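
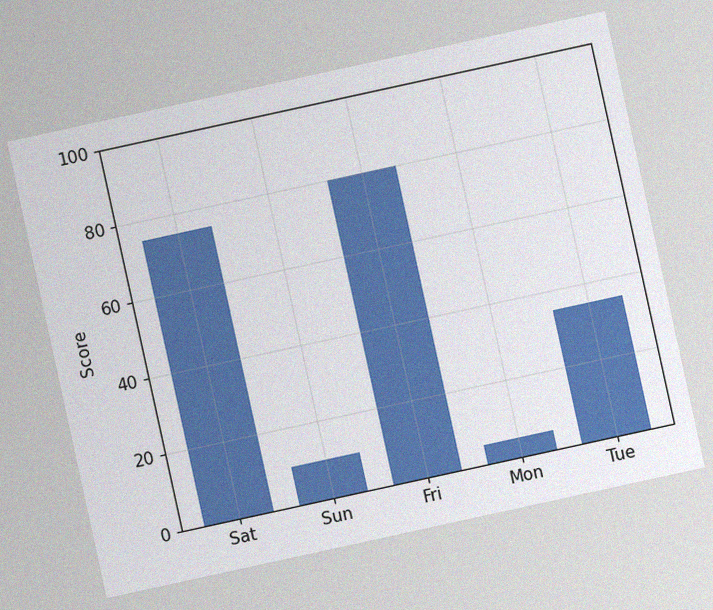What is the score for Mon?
5

The chart is tilted about 12° counter-clockwise, with some photo noise. Reading along the chart's y-axis, the Mon bar reaches 5.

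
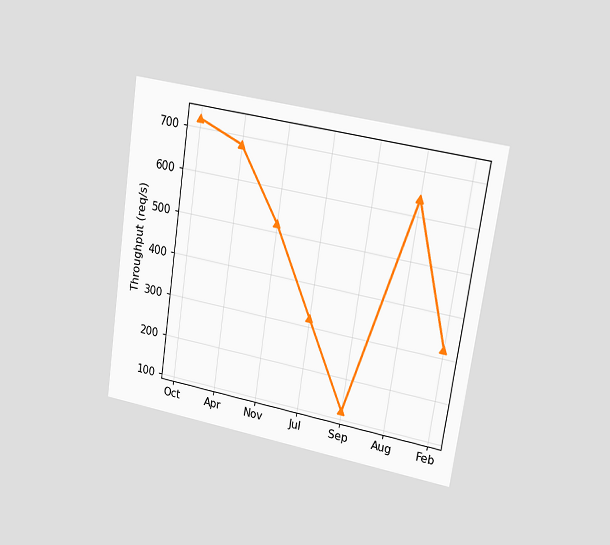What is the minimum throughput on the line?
The chart is tilted about 8° clockwise and viewed slightly from the right. The lowest point is at Sep, and reading across to the y-axis gives 120req/s.

120req/s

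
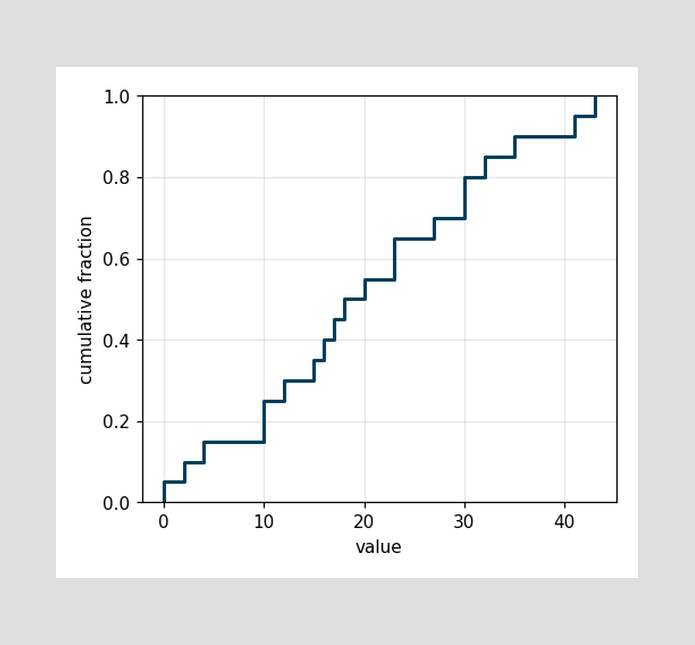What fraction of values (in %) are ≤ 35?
90%

At x=35 the ECDF step is at 90%.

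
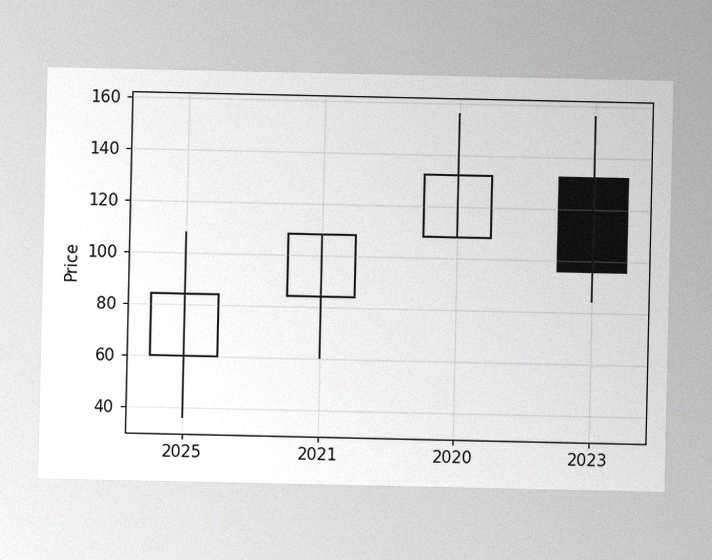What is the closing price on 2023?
The image has some photo noise and uneven lighting. The 2023 candle closes at 96.

96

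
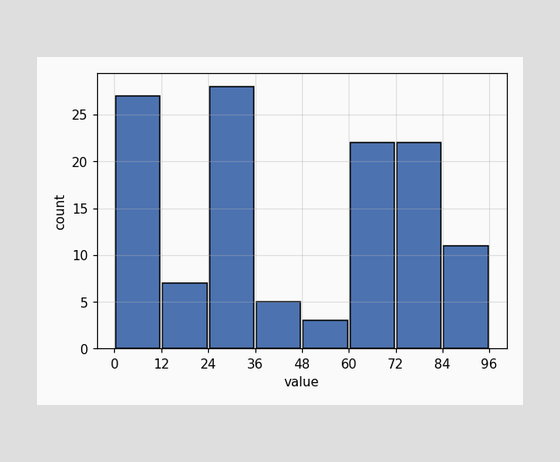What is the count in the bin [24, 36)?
The [24, 36) bin has height 28.

28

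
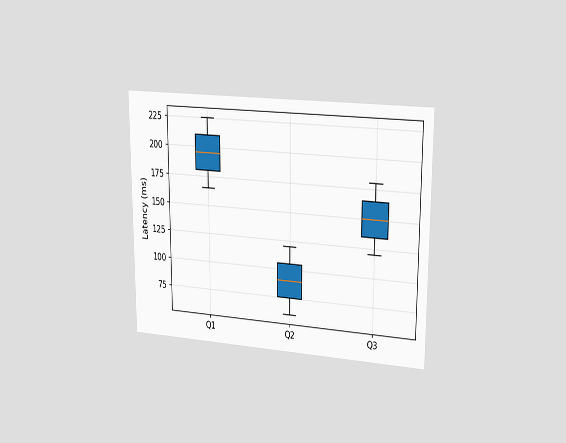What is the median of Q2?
The chart is viewed slightly from the right. The median line in the Q2 box sits at 90ms.

90ms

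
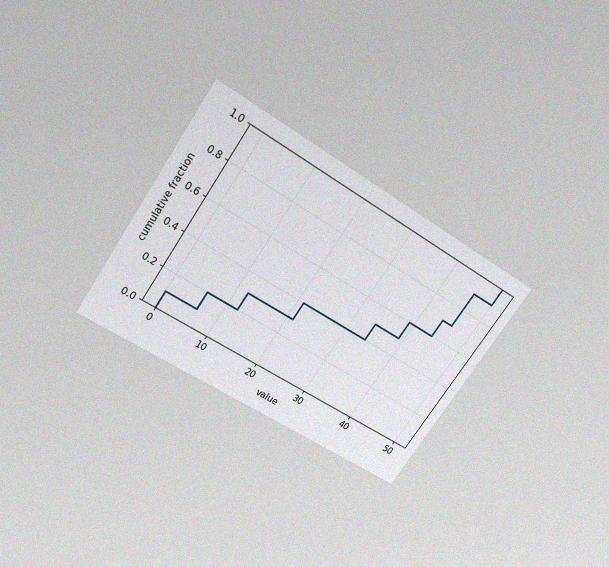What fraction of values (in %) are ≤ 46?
90%

The chart is tilted about 35° clockwise and viewed slightly from above, with some photo noise. At x=46 the ECDF step is at 90%.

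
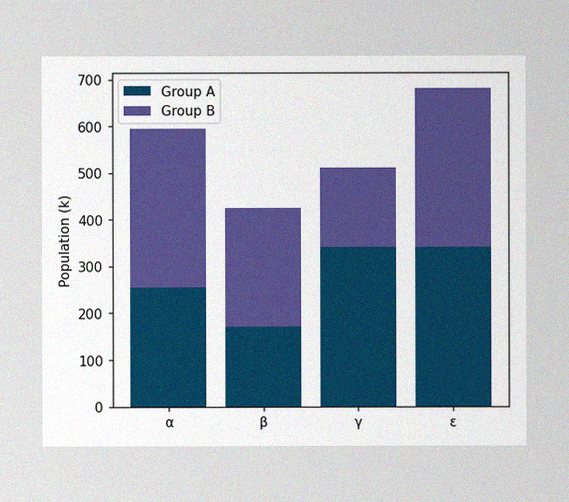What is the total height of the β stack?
425k

The image has some photo noise and uneven lighting. The β stack's top reaches 425k on the y-axis.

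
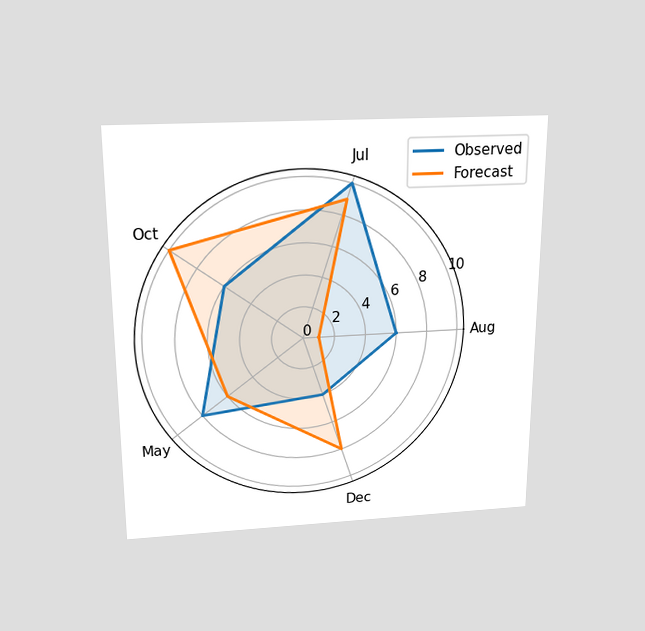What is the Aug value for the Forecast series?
The chart is viewed slightly from above. On the Aug axis, Forecast reaches 1.

1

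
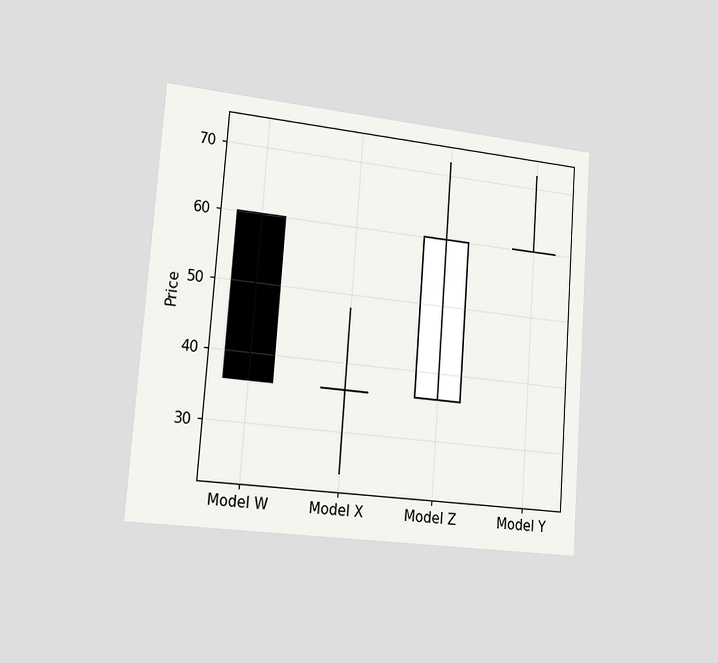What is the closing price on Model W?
The chart is tilted about 4° clockwise and viewed slightly from the left. The Model W candle closes at 36.

36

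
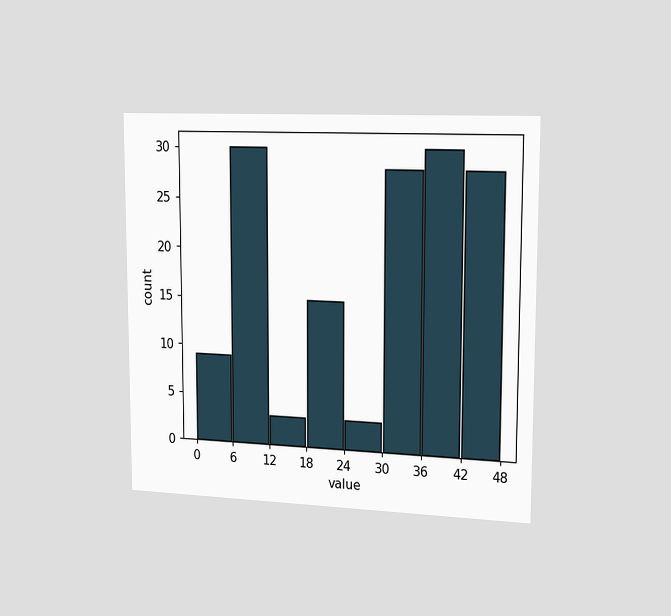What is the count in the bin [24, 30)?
The chart is viewed slightly from the right. The [24, 30) bin has height 3.

3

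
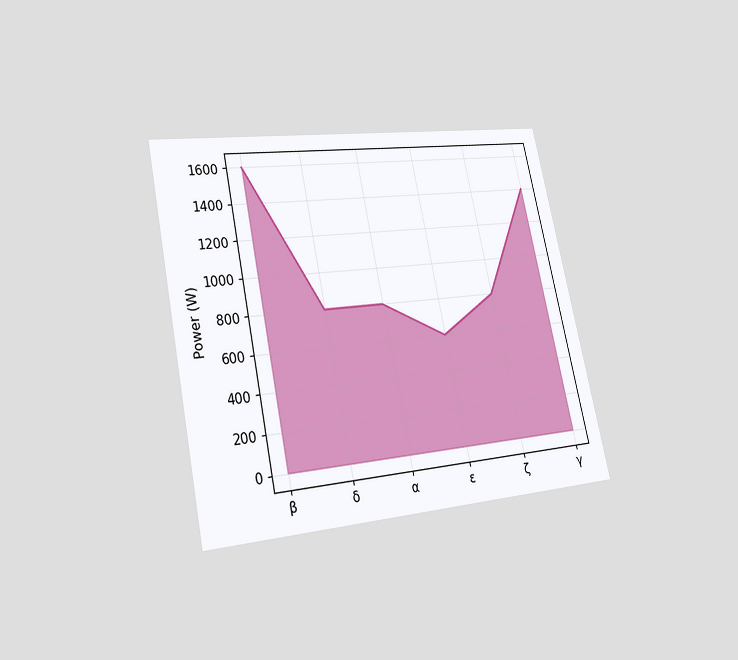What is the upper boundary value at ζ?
The chart is tilted about 12° counter-clockwise and viewed at a slight angle. At ζ the upper boundary is at 800W.

800W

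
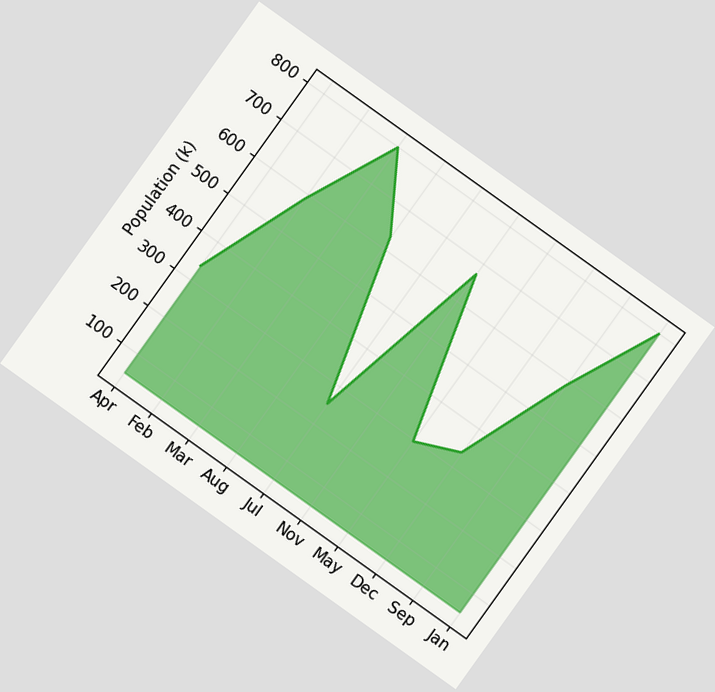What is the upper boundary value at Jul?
The chart is tilted about 36° clockwise. At Jul the upper boundary is at 252k.

252k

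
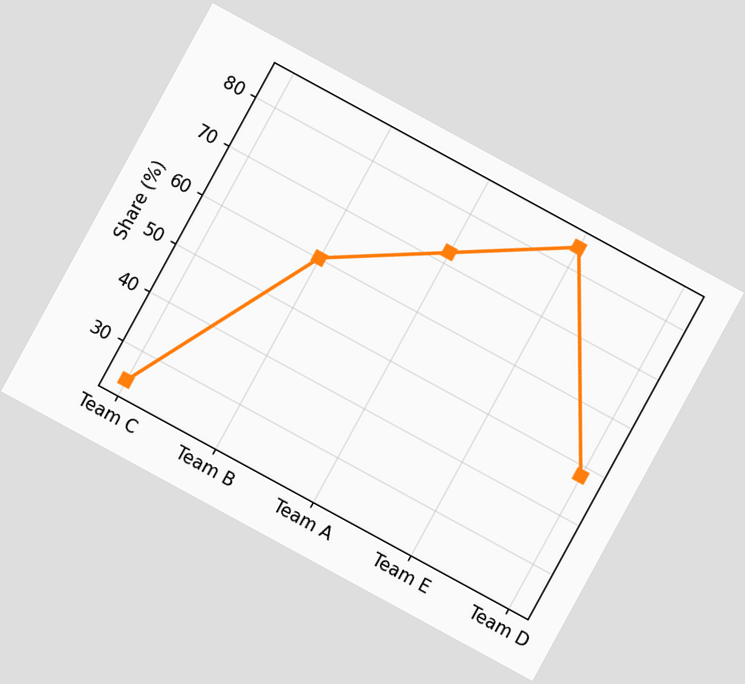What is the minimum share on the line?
The chart is tilted about 29° clockwise. The lowest point is at Team C, and reading across to the y-axis gives 24%.

24%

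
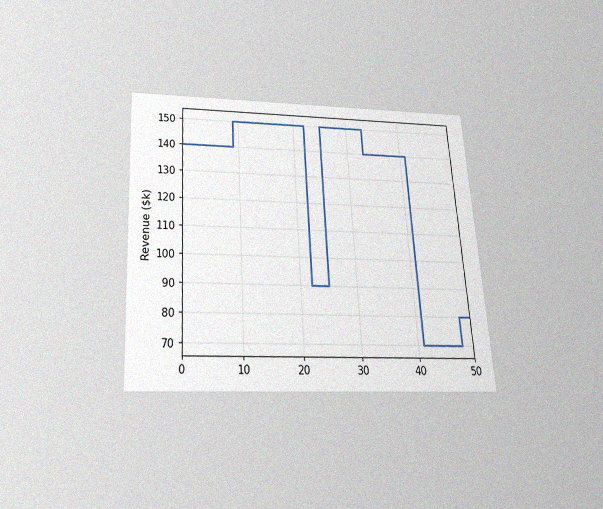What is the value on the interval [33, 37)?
$140k

The chart is tilted about 4° counter-clockwise and viewed slightly from below, with some photo noise. On [33, 37) the step sits at $140k.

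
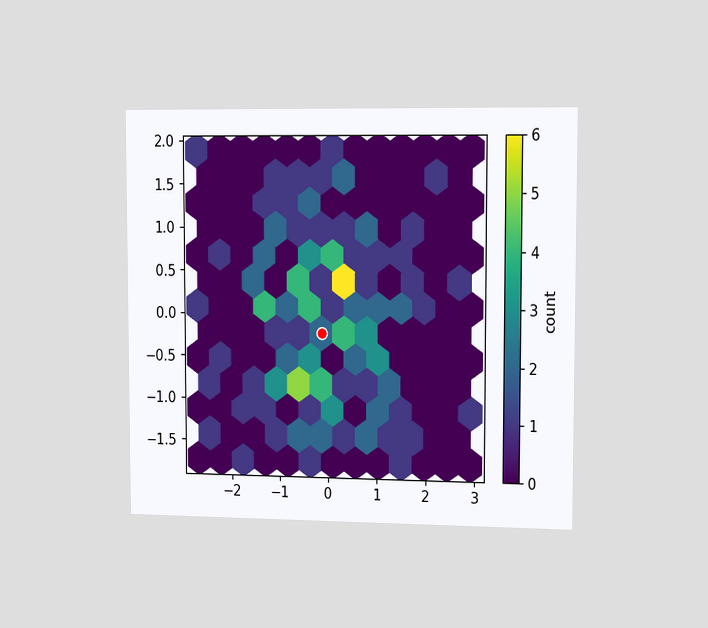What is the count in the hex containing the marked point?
The chart is viewed slightly from the right. The marked hex reads 2 on the colorbar.

2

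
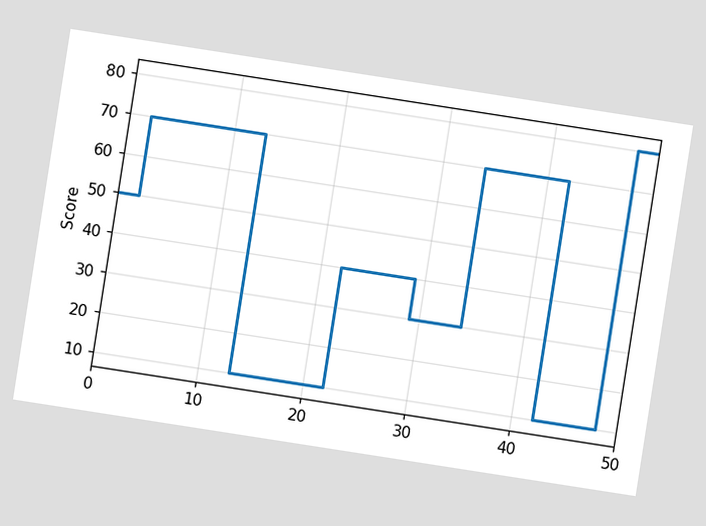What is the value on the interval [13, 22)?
10

The chart is tilted about 9° clockwise. On [13, 22) the step sits at 10.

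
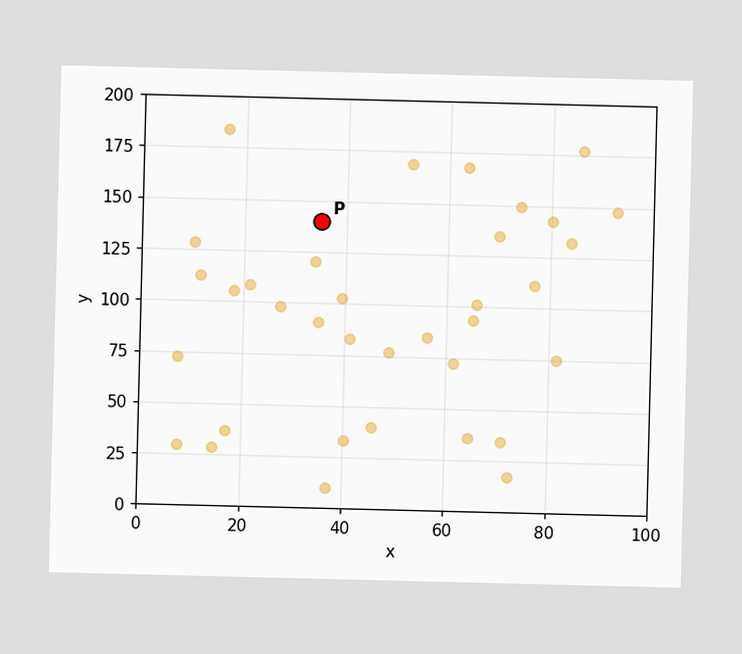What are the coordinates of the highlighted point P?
(35, 140)

Following the gridlines from P to each axis, P sits at (35, 140).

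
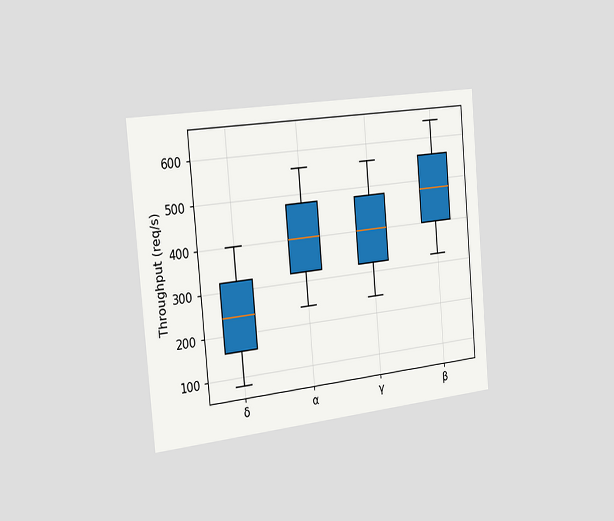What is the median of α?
400req/s

The chart is tilted about 5° counter-clockwise and viewed slightly from the left. The median line in the α box sits at 400req/s.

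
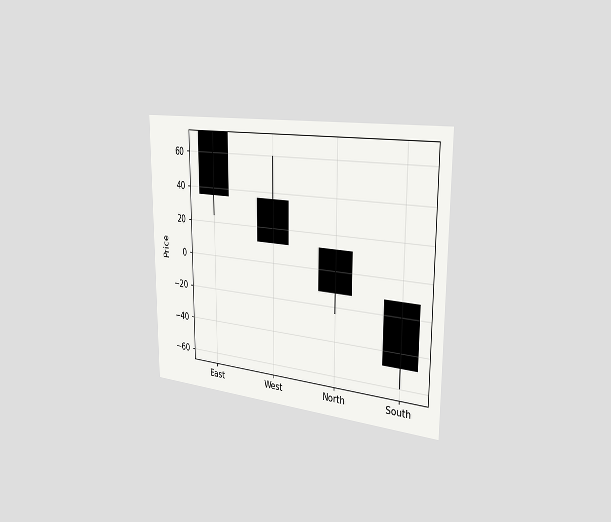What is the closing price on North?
-12

The chart is viewed slightly from the right. The North candle closes at -12.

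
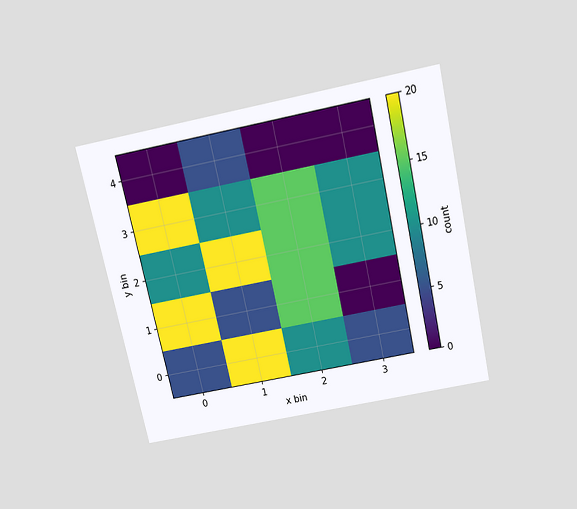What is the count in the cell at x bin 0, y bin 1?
20

The chart is tilted about 12° counter-clockwise and viewed slightly from above. Matching the cell (0, 1) against the colorbar gives 20.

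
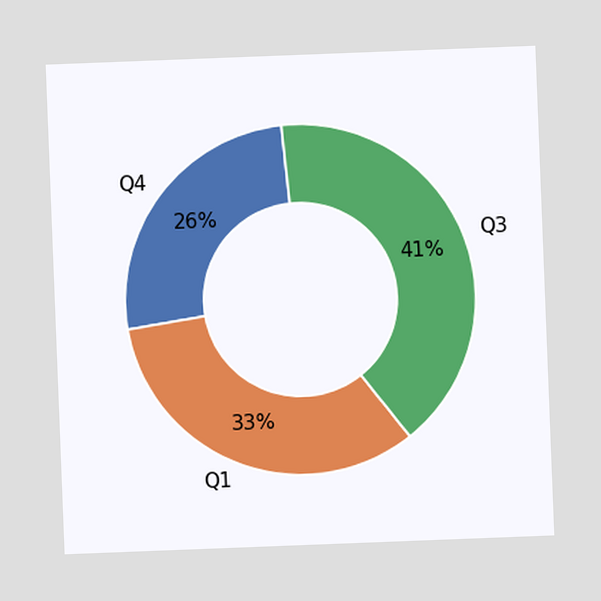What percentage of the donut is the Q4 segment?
The chart is tilted about 2° counter-clockwise. The Q4 segment takes up 26% of the ring.

26%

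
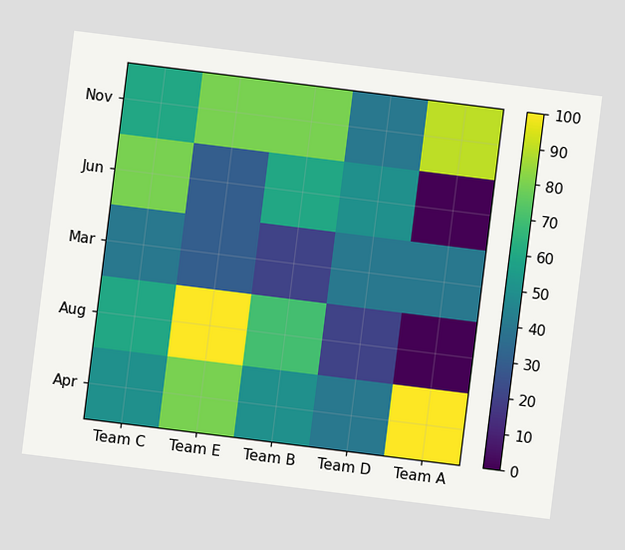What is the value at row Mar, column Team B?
20

The chart is tilted about 7° clockwise. Matching cell (Mar, Team B) against the colorbar gives 20.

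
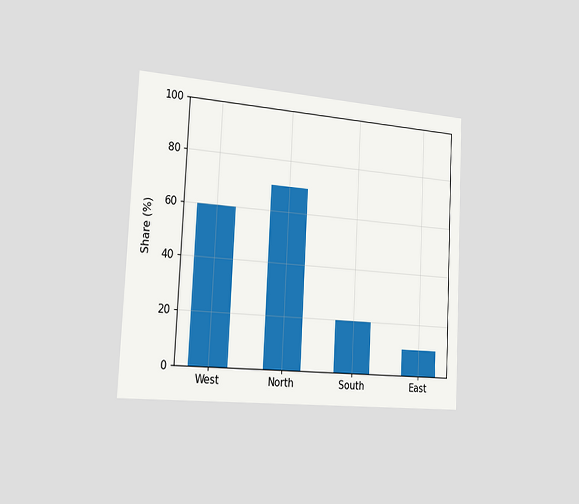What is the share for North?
70%

The chart is tilted about 3° clockwise and viewed slightly from the left. Reading along the chart's y-axis, the North bar reaches 70%.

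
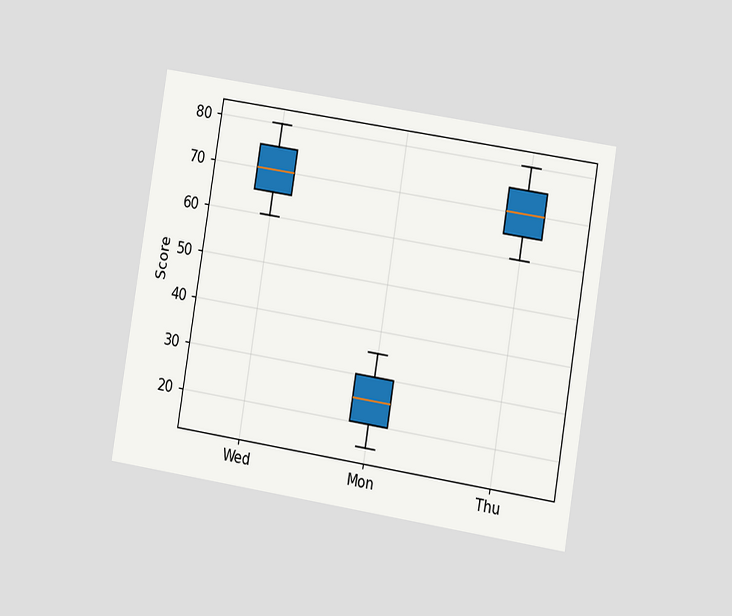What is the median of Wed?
The chart is tilted about 9° clockwise and viewed at a slight angle. The median line in the Wed box sits at 70.

70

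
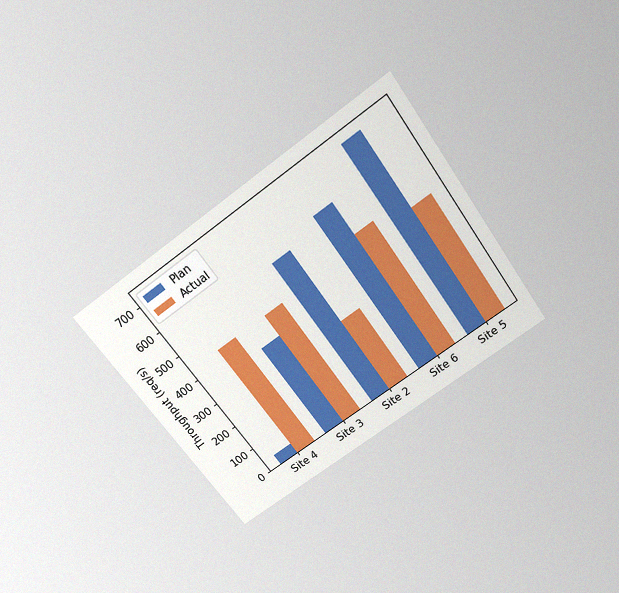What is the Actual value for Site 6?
The chart is tilted about 36° counter-clockwise and viewed slightly from above, with some photo noise. The Actual bar at Site 6 reaches 480req/s on the y-axis.

480req/s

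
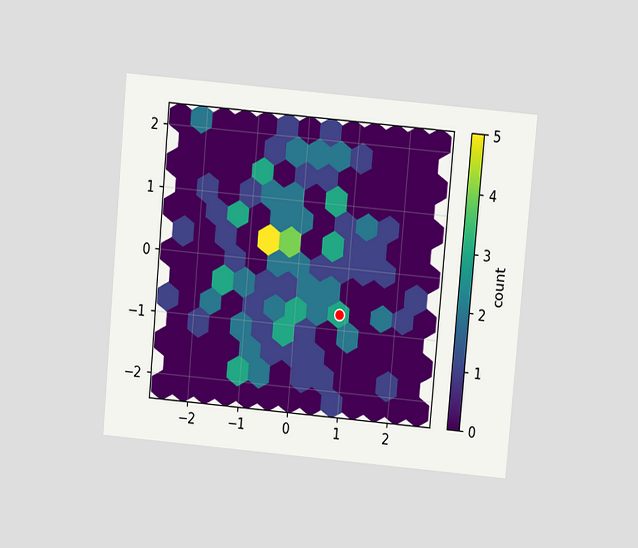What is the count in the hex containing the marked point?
3

The chart is tilted about 5° clockwise and viewed at a slight angle. The marked hex reads 3 on the colorbar.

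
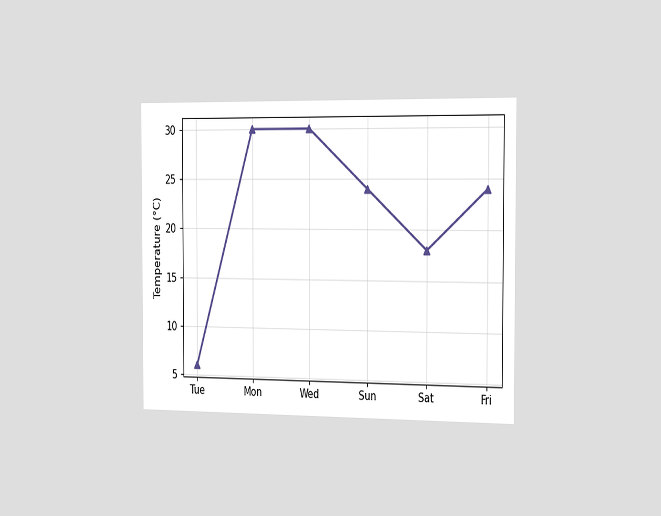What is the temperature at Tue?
6°C

The chart is viewed slightly from the right. At Tue, the line is at 6°C.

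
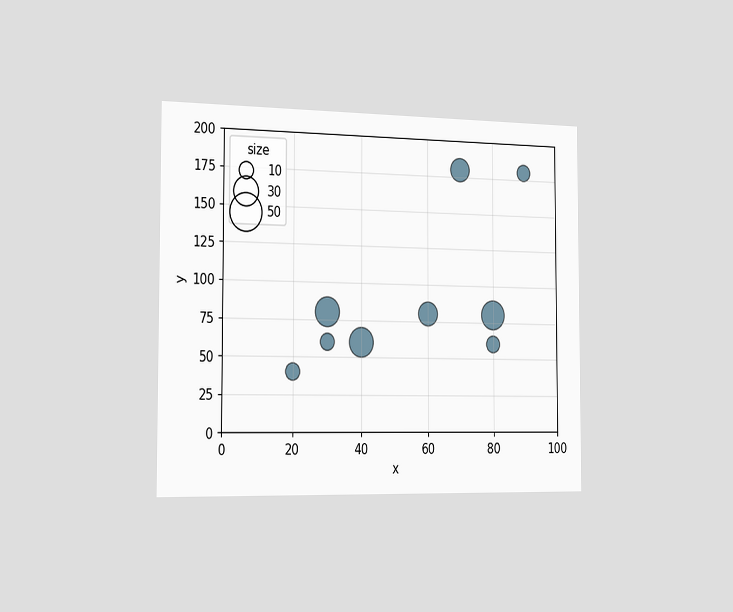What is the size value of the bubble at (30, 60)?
10

The chart is viewed slightly from the left. Matching the bubble at (30, 60) against the size legend gives 10.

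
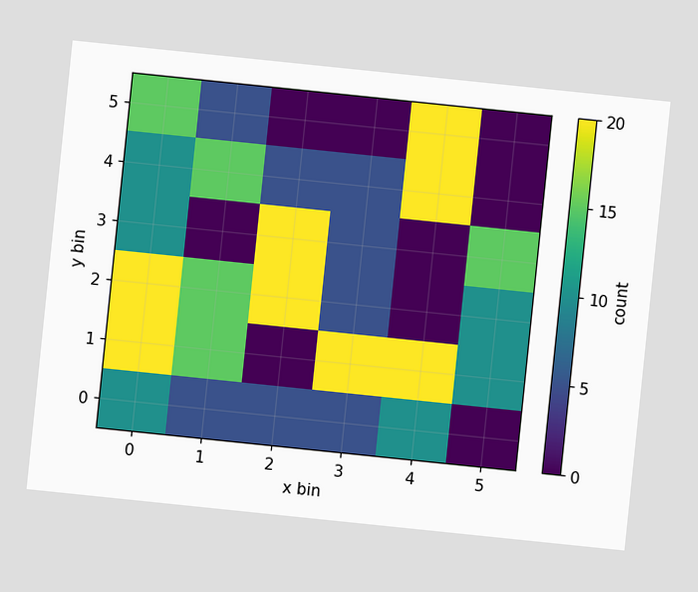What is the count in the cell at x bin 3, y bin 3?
The chart is tilted about 6° clockwise. Matching the cell (3, 3) against the colorbar gives 5.

5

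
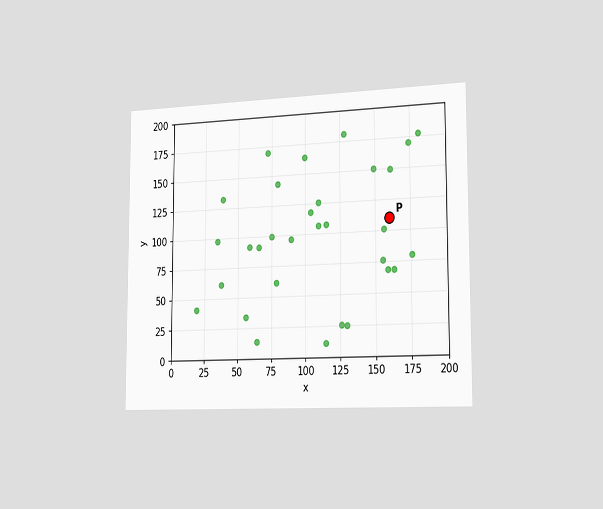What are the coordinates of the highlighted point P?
The chart is viewed slightly from the right. Following the gridlines from P to each axis, P sits at (160, 110).

(160, 110)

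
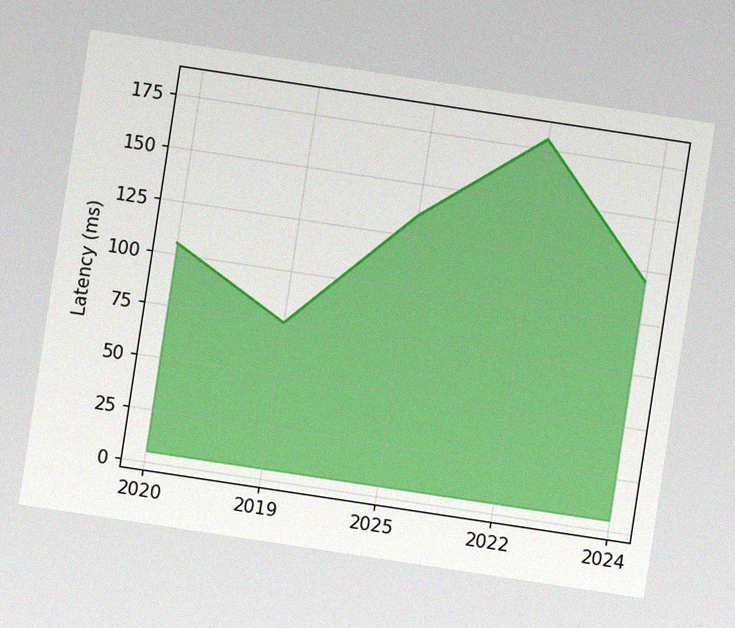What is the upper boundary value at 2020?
105ms

The chart is tilted about 9° clockwise, with some photo noise. At 2020 the upper boundary is at 105ms.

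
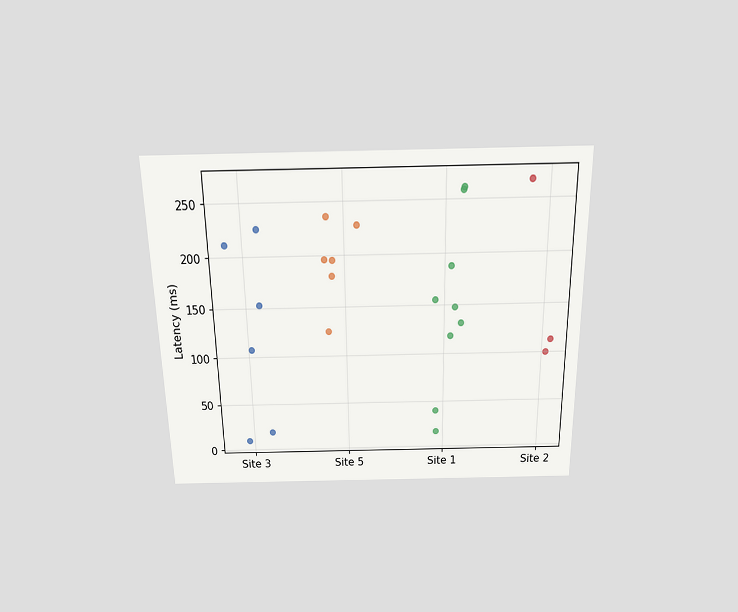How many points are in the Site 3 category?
The chart is viewed slightly from above. Counting the markers in the Site 3 column gives 6.

6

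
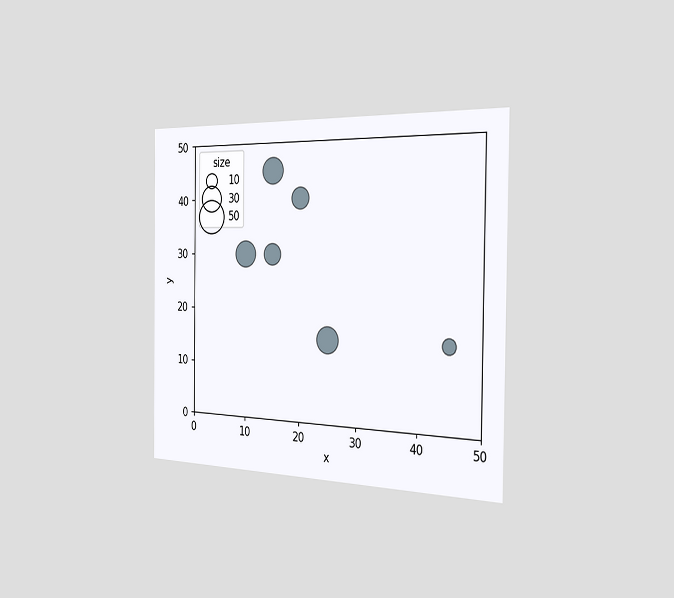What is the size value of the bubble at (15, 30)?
20

The chart is viewed slightly from the right. Matching the bubble at (15, 30) against the size legend gives 20.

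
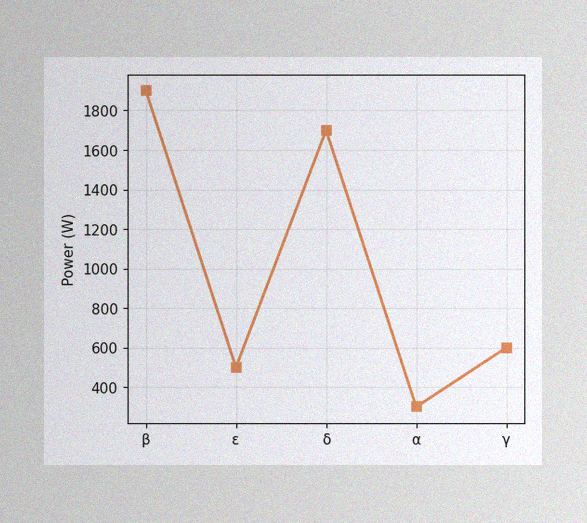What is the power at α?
The image has some photo noise and uneven lighting. At α, the line is at 300W.

300W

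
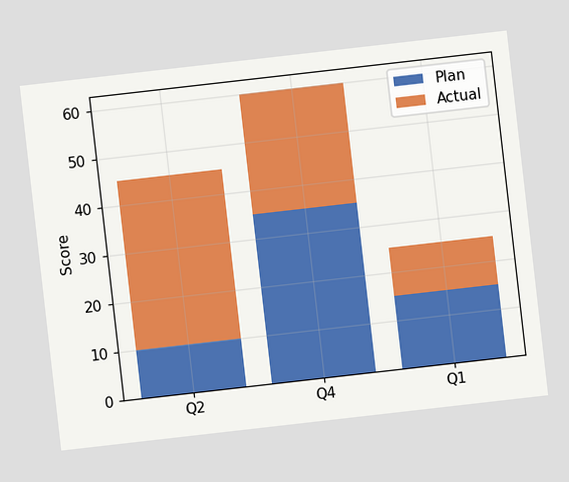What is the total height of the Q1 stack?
25

The chart is tilted about 6° counter-clockwise. The Q1 stack's top reaches 25 on the y-axis.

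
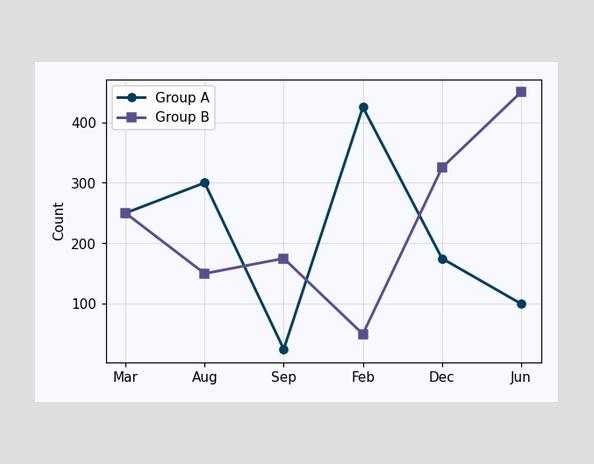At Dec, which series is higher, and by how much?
Group B, by 150

At Dec, Group B sits above the other line by 150.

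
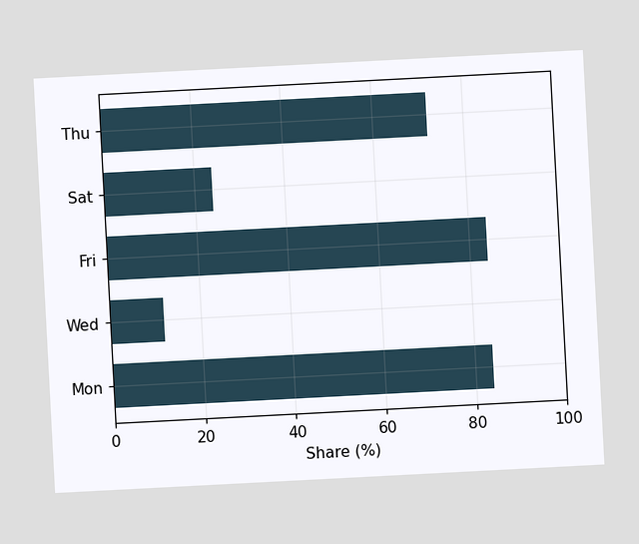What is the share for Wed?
The chart is tilted about 3° counter-clockwise. Reading along the chart's x-axis, the Wed bar reaches 12%.

12%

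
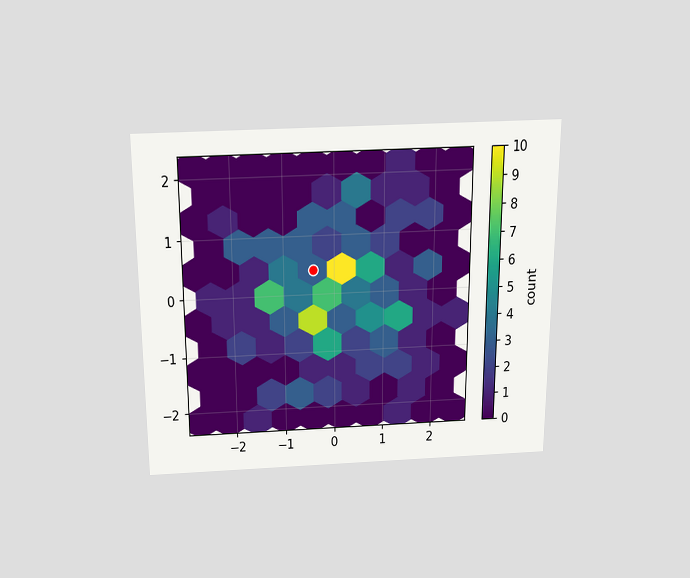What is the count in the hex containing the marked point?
3

The chart is viewed slightly from above. The marked hex reads 3 on the colorbar.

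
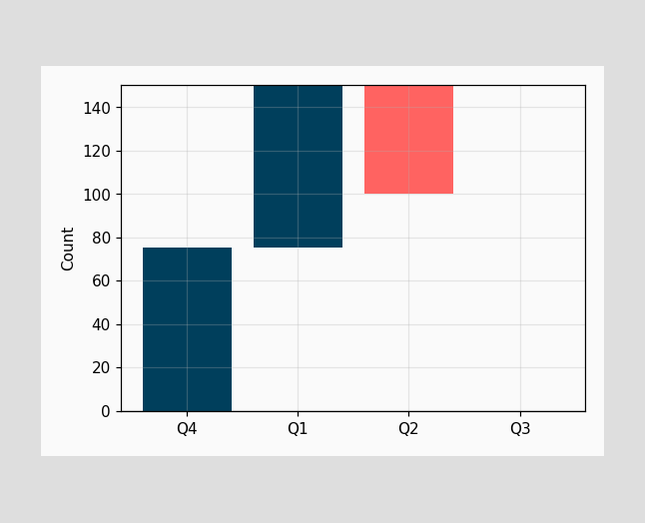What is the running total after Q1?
150

After Q1 the running total reaches 150.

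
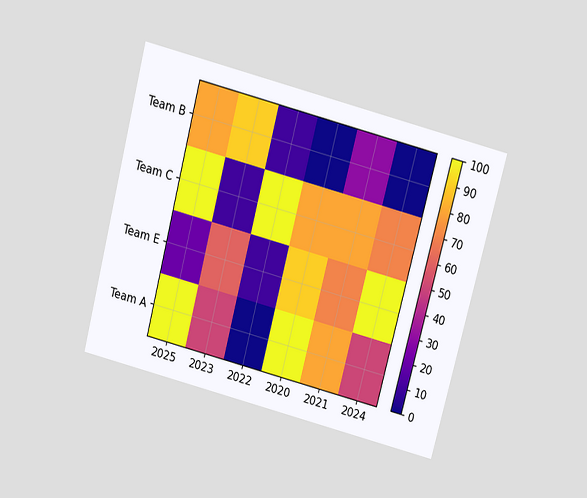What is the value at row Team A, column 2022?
The chart is tilted about 15° clockwise and viewed slightly from above. Matching cell (Team A, 2022) against the colorbar gives 0.

0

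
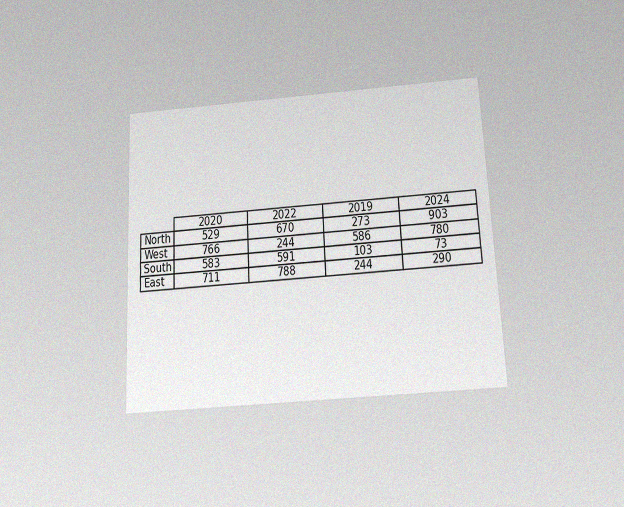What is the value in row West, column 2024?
780

The chart is tilted about 3° counter-clockwise and viewed slightly from below, with some photo noise. The (West, 2024) cell reads 780.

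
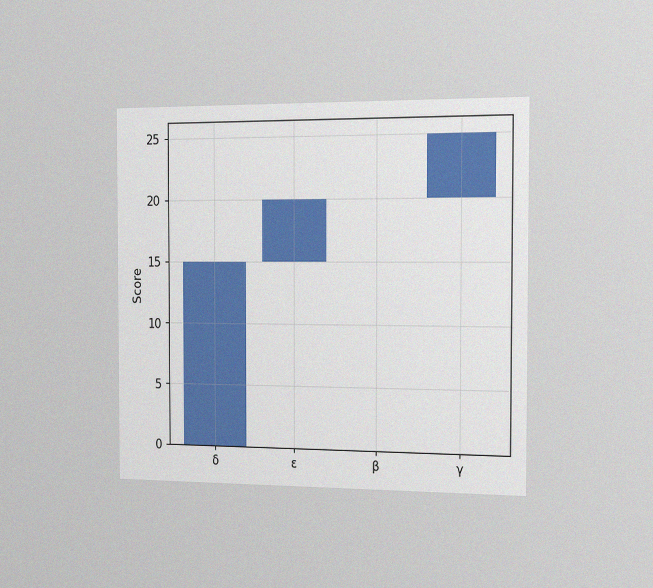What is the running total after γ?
The chart is viewed slightly from the right, with some photo noise. After γ the running total reaches 25.

25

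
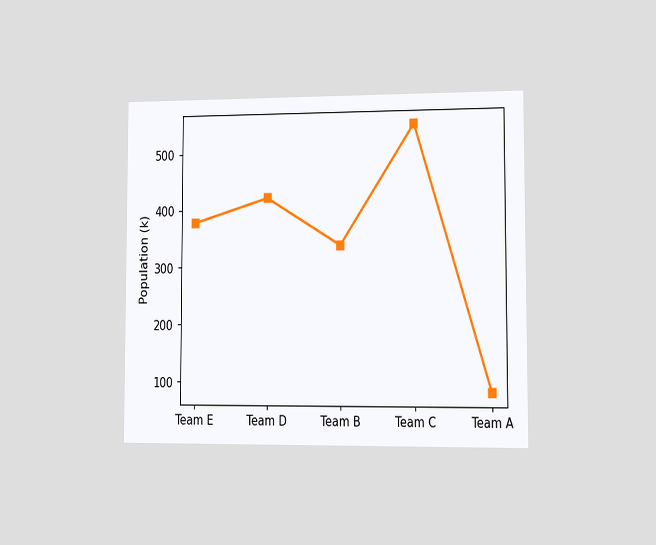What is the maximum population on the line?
The chart is viewed slightly from the right. The highest point is at Team C, and reading across to the y-axis gives 546k.

546k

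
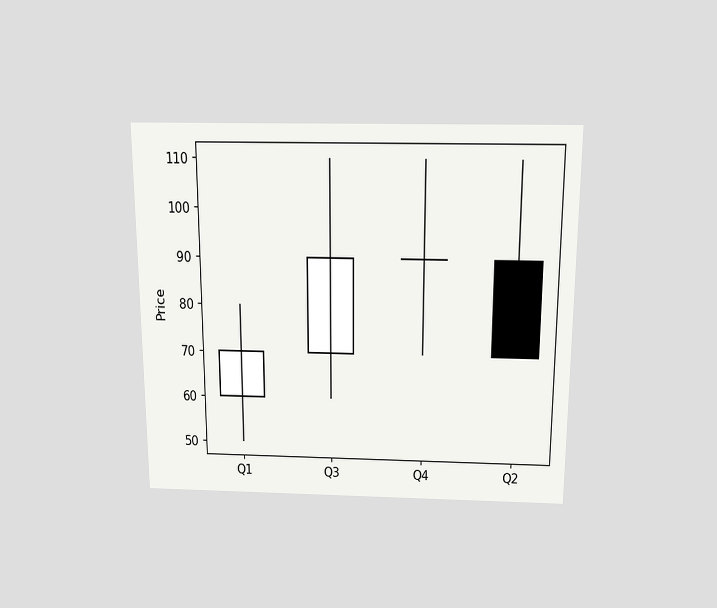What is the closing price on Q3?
The chart is viewed slightly from above. The Q3 candle closes at 90.

90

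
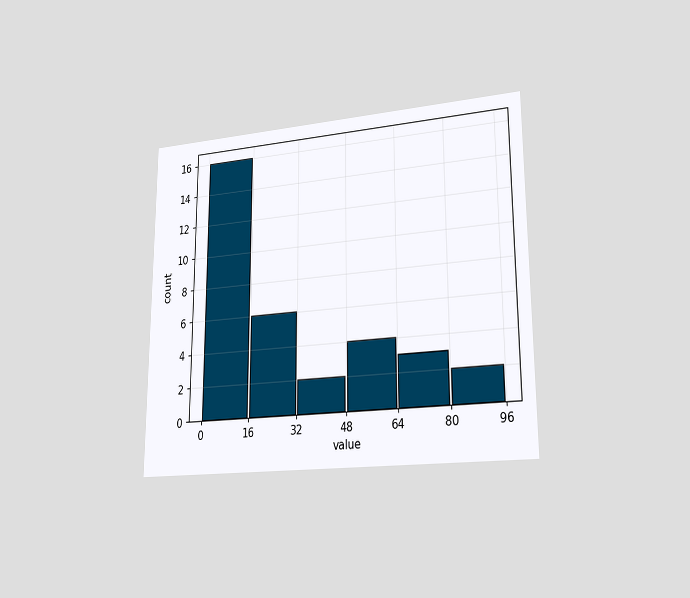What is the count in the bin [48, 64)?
4

The chart is viewed slightly from the right. The [48, 64) bin has height 4.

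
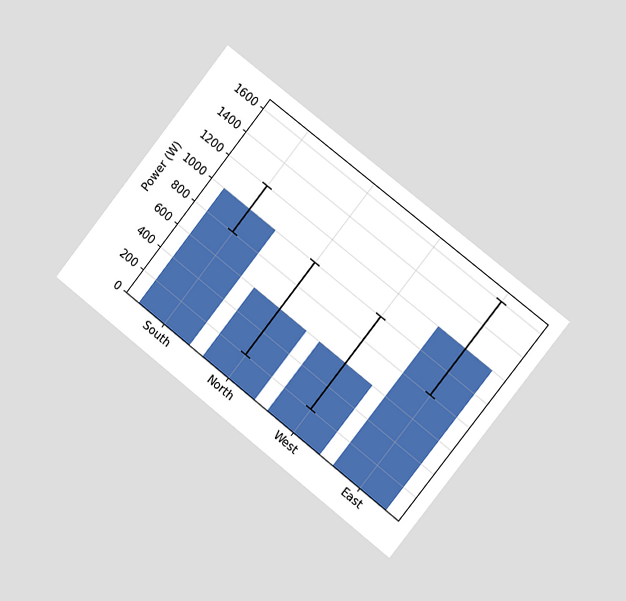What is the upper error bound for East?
1600W

The chart is tilted about 38° clockwise and viewed slightly from the right. The East bar's upper whisker reaches 1600W.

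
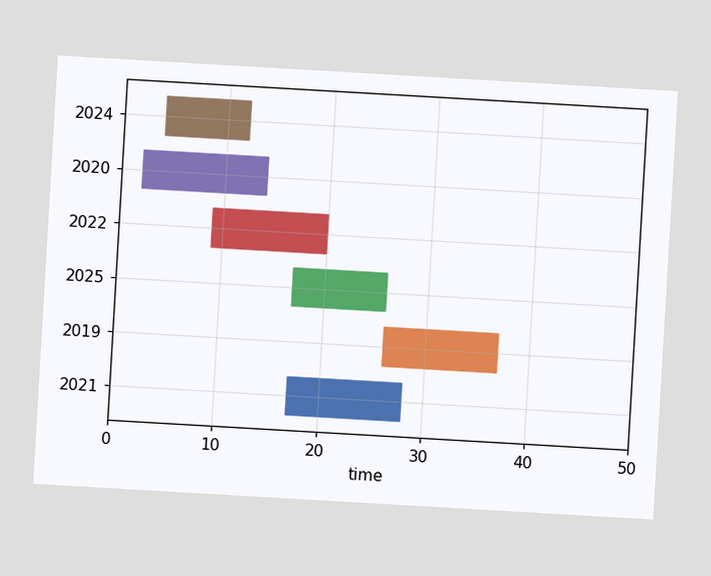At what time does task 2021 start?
17

The chart is tilted about 3° clockwise. The 2021 bar begins at t=17.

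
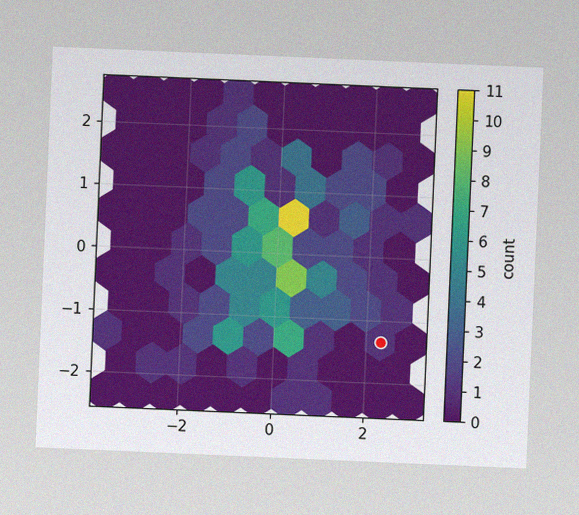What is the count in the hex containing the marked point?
The chart is tilted about 2° clockwise, with some photo noise. The marked hex reads 1 on the colorbar.

1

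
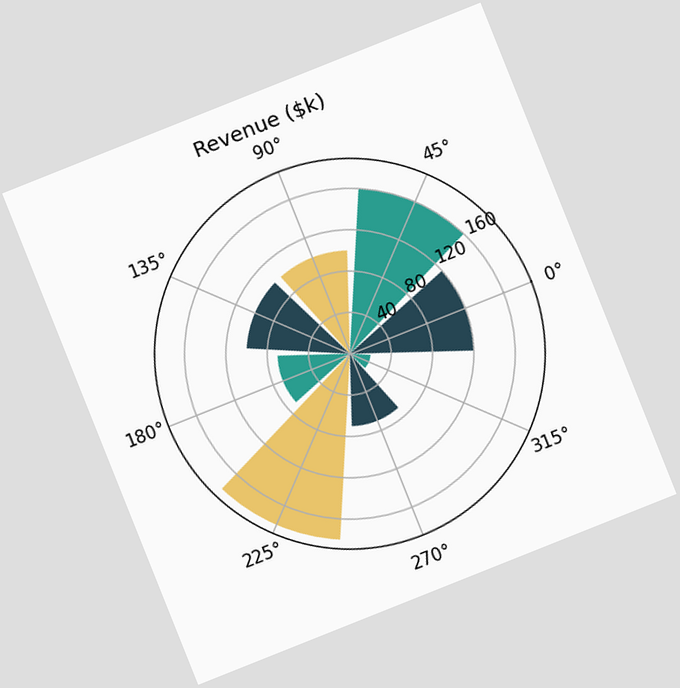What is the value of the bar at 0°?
$120k

The chart is tilted about 22° counter-clockwise. The bar at 0° reaches $120k on the radial axis.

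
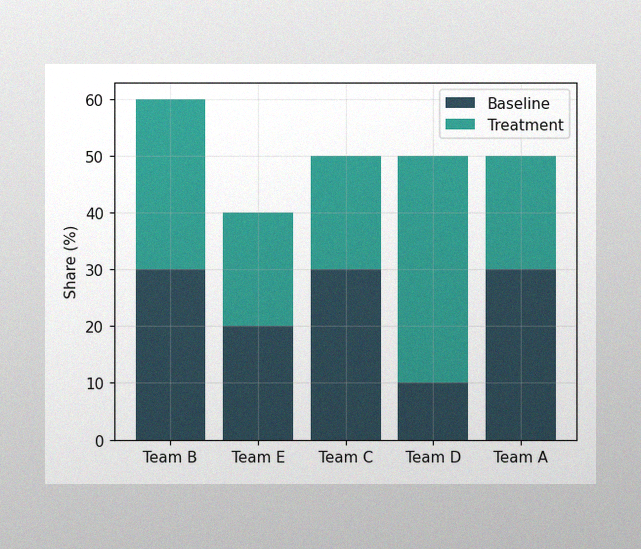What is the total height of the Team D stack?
50%

The image has some photo noise and uneven lighting. The Team D stack's top reaches 50% on the y-axis.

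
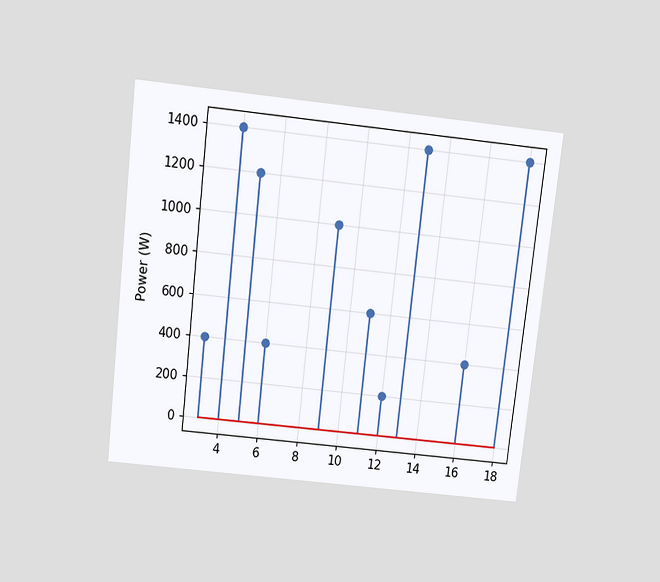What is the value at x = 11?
600W

The chart is tilted about 6° clockwise and viewed slightly from above. The stem at x=11 reaches 600W.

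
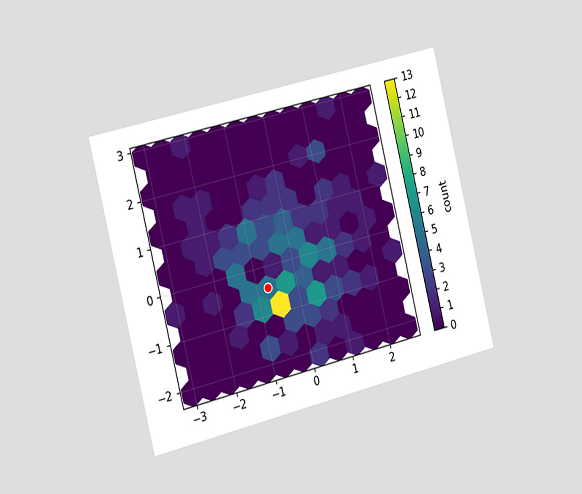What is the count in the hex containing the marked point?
The chart is tilted about 14° counter-clockwise and viewed slightly from the left. The marked hex reads 5 on the colorbar.

5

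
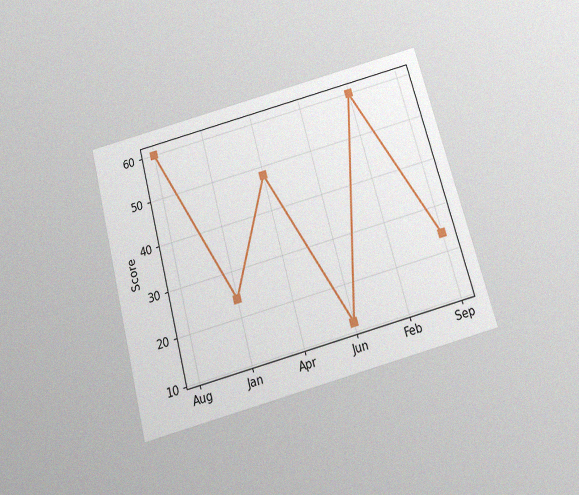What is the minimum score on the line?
The chart is tilted about 15° counter-clockwise and viewed slightly from below, with some photo noise. The lowest point is at Jun, and reading across to the y-axis gives 12.

12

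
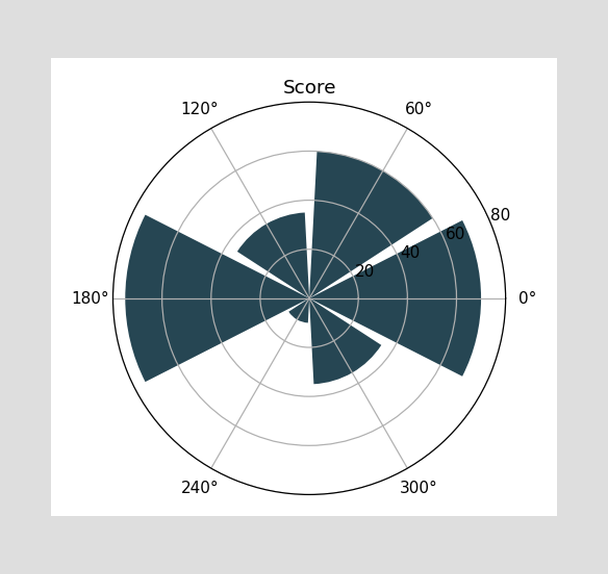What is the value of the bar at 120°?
35

The bar at 120° reaches 35 on the radial axis.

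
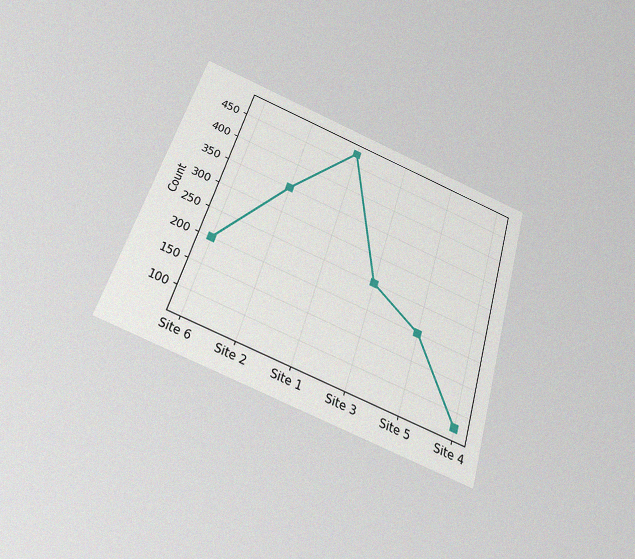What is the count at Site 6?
The chart is tilted about 17° clockwise and viewed slightly from below, with some photo noise. At Site 6, the line is at 200.

200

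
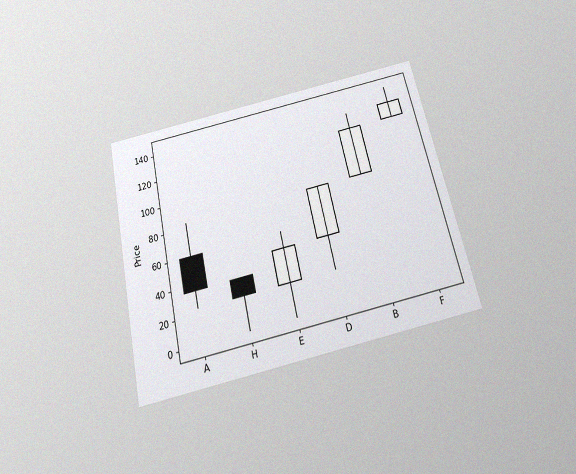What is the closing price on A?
The chart is tilted about 13° counter-clockwise and viewed slightly from below, with some photo noise. The A candle closes at 36.

36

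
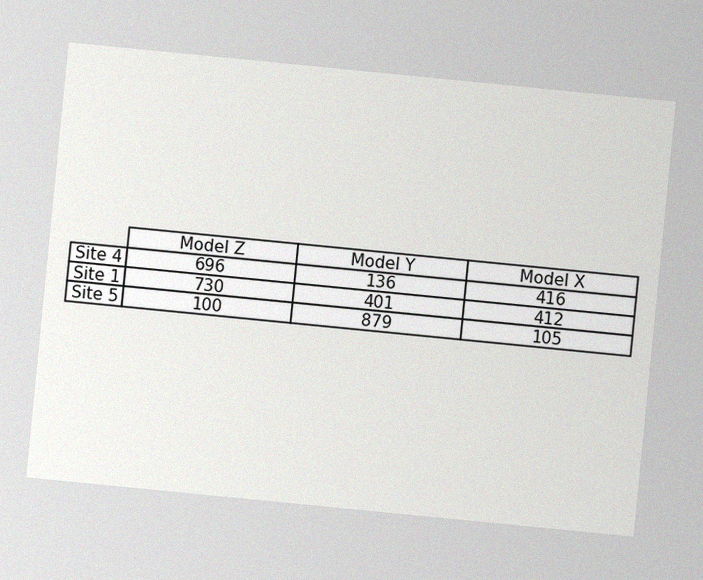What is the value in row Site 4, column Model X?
The chart is tilted about 6° clockwise, with some photo noise. The (Site 4, Model X) cell reads 416.

416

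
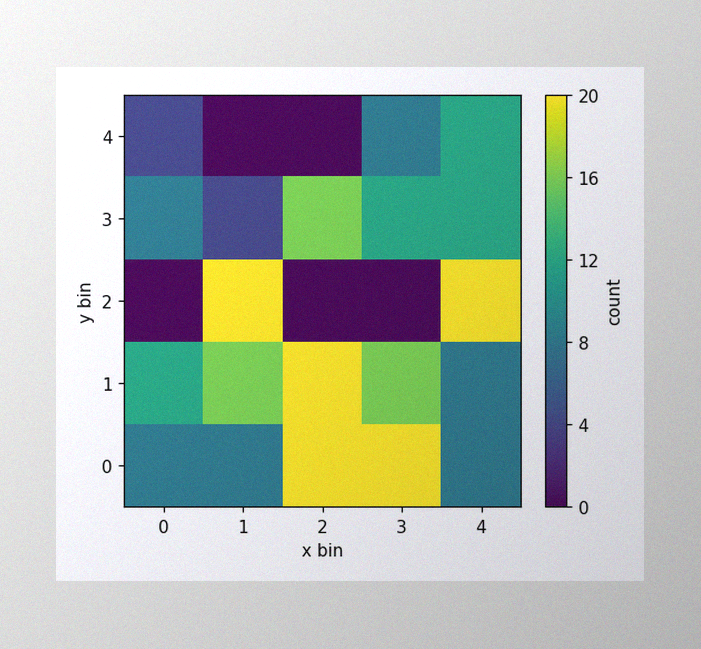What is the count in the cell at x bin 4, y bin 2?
20

The image has some photo noise and uneven lighting. Matching the cell (4, 2) against the colorbar gives 20.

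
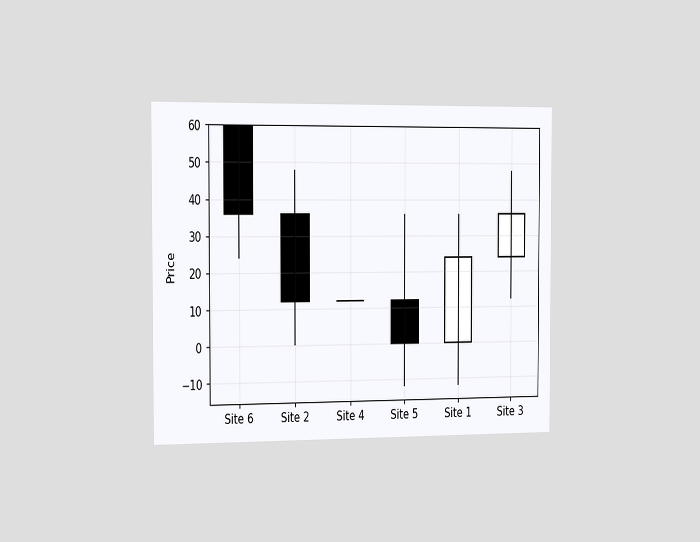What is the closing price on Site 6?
36

The chart is viewed slightly from the left. The Site 6 candle closes at 36.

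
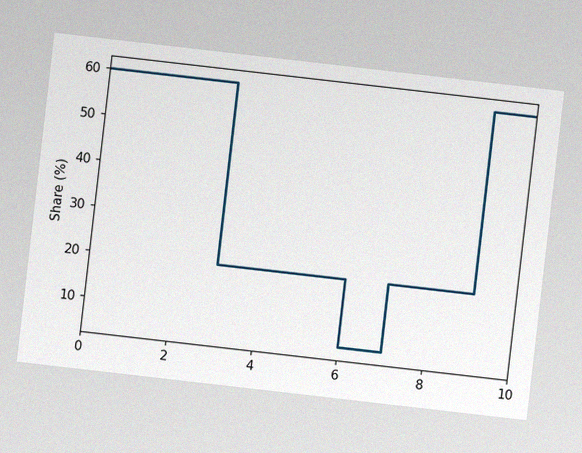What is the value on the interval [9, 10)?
60%

The chart is tilted about 7° clockwise, with some photo noise. On [9, 10) the step sits at 60%.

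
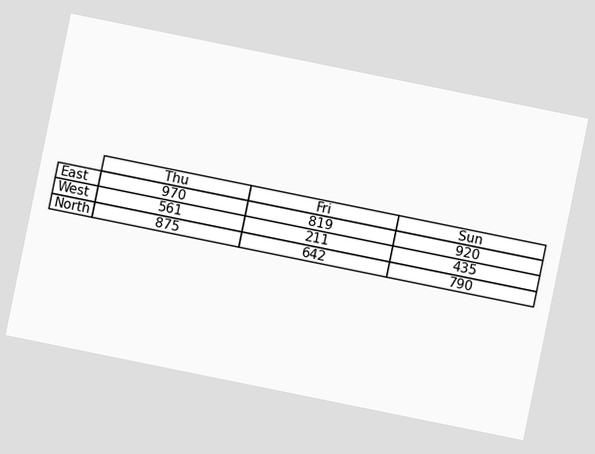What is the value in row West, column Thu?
561

The chart is tilted about 11° clockwise. The (West, Thu) cell reads 561.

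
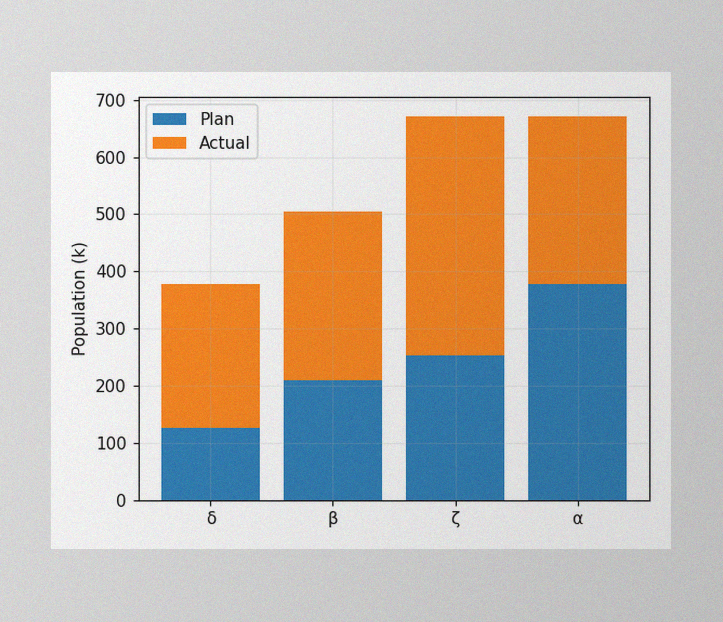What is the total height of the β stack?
504k

The image has some photo noise and uneven lighting. The β stack's top reaches 504k on the y-axis.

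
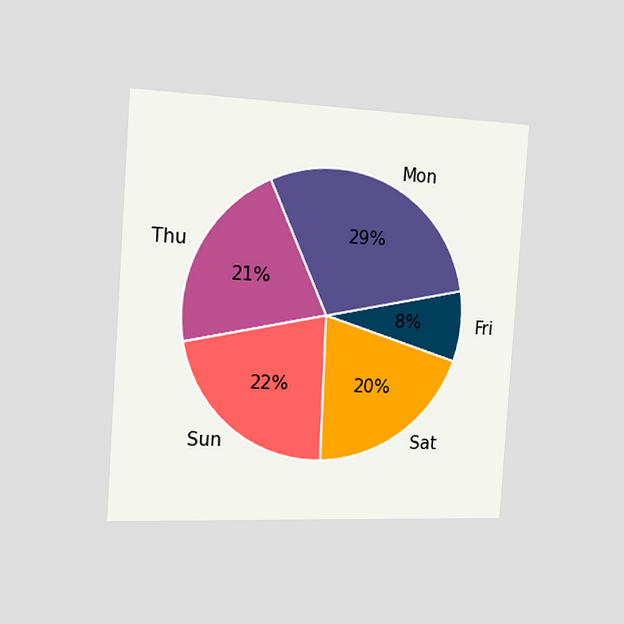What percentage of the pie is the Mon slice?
29%

The chart is tilted about 4° clockwise and viewed slightly from the left. The Mon slice takes up 29% of the pie.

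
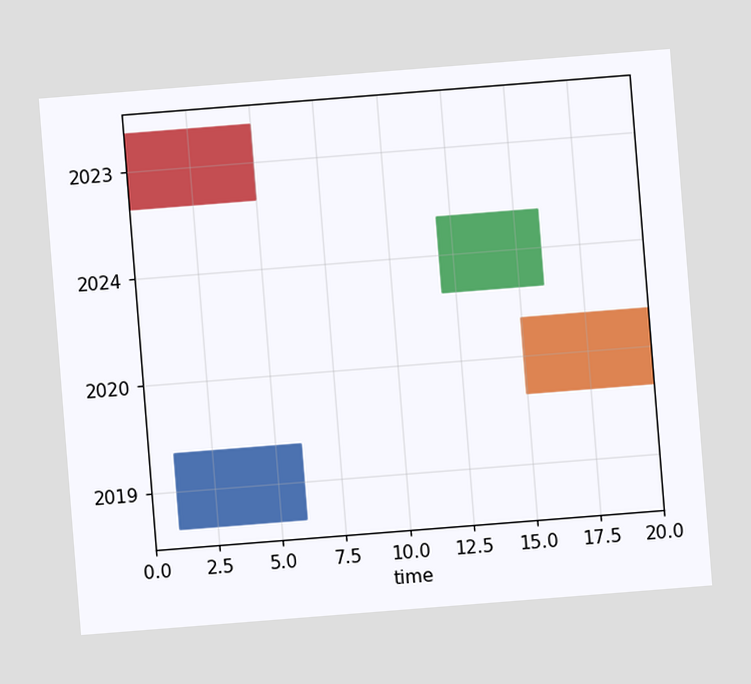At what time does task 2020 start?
15

The chart is tilted about 5° counter-clockwise. The 2020 bar begins at t=15.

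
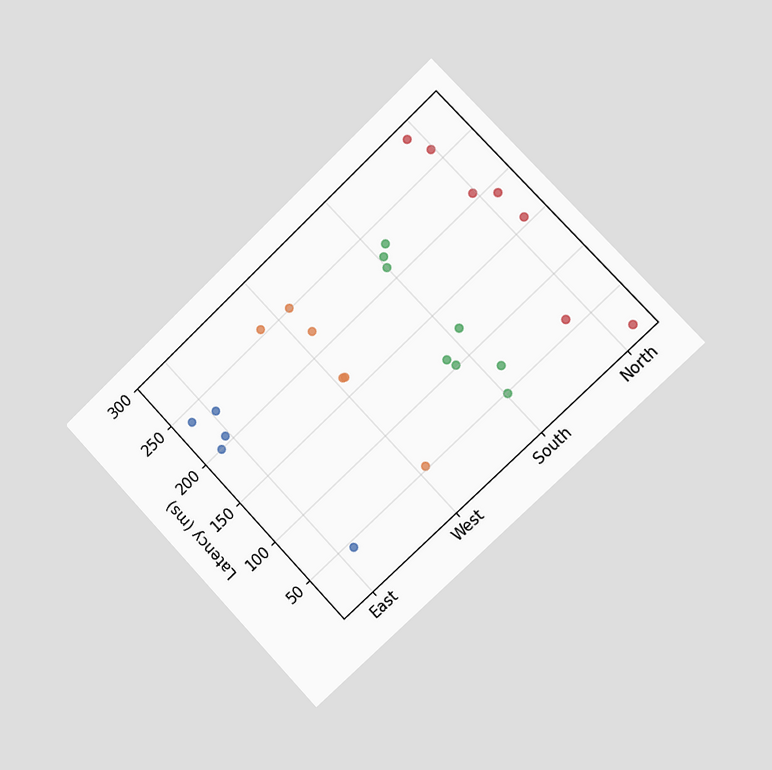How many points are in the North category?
The chart is tilted about 43° counter-clockwise and viewed slightly from the right. Counting the markers in the North column gives 7.

7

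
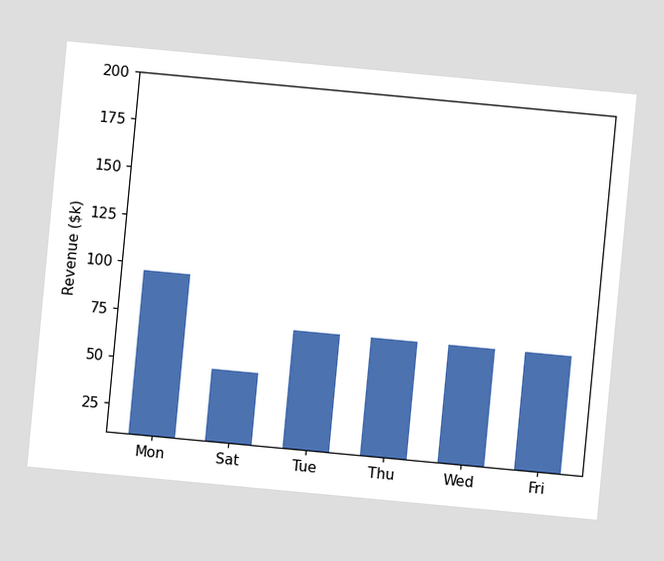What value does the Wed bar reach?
$72k

The chart is tilted about 5° clockwise. Reading along the chart's y-axis, the Wed bar reaches $72k.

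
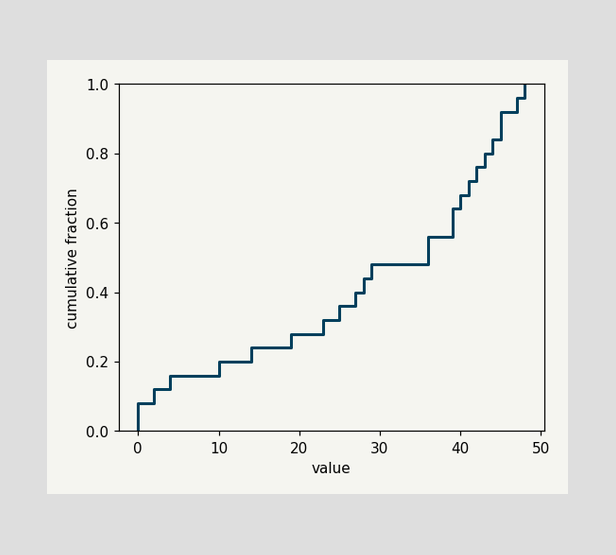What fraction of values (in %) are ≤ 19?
At x=19 the ECDF step is at 28%.

28%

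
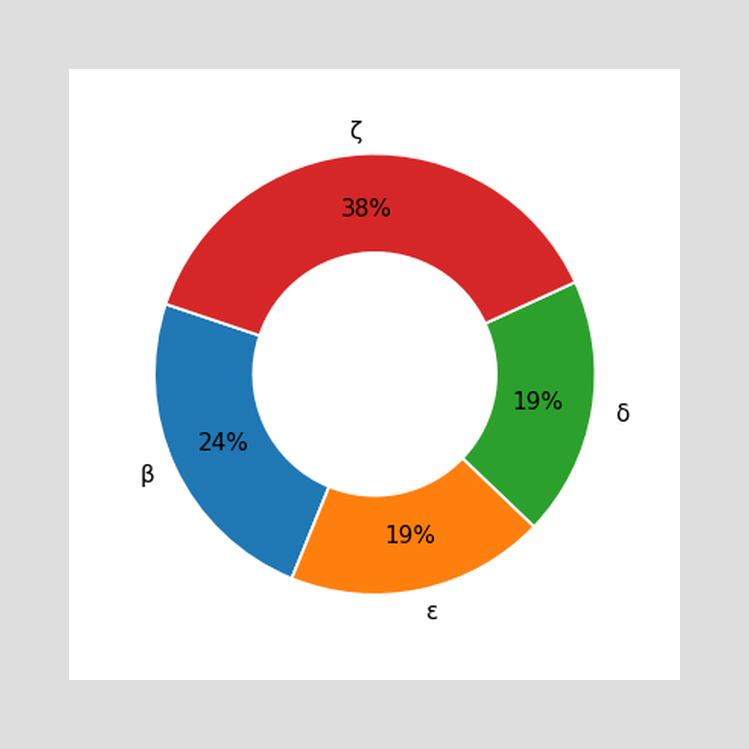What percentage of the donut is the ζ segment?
38%

The ζ segment takes up 38% of the ring.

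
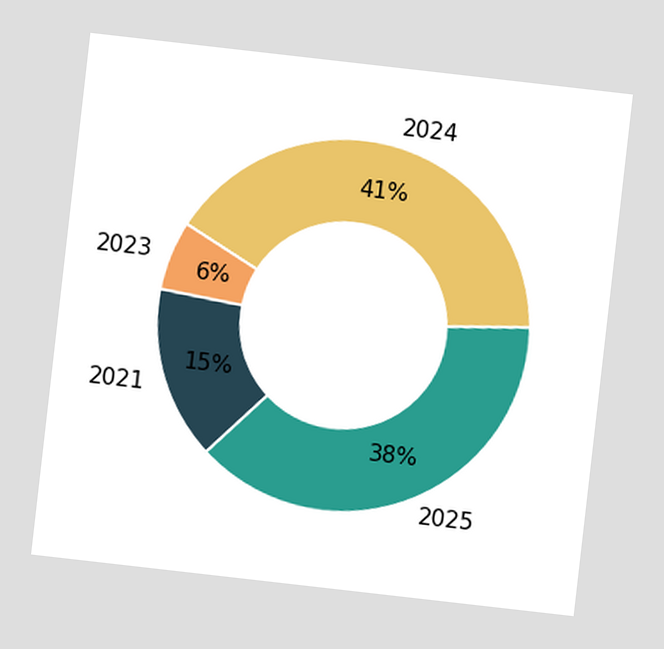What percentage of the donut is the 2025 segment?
The chart is tilted about 6° clockwise. The 2025 segment takes up 38% of the ring.

38%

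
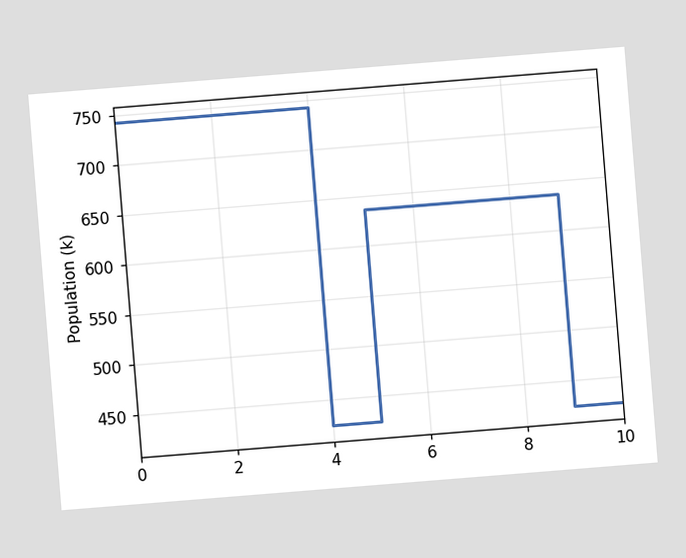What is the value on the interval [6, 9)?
The chart is tilted about 5° counter-clockwise. On [6, 9) the step sits at 636k.

636k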